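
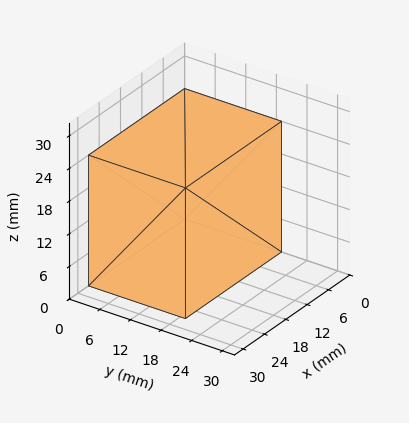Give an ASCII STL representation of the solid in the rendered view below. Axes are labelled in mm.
Reading the render: the shape is a rectangular box, roughly 27 × 19 mm footprint and 24 mm tall (dimensions read to the nearest mm from the axis ticks). For the STL, each face is triangulated and given an outward normal.

solid part
  facet normal 0.0000 0.0000 -1.0000
    outer loop
      vertex 27.00 19.00 0.00
      vertex 27.00 0.00 0.00
      vertex 0.00 0.00 0.00
    endloop
  endfacet
  facet normal 0.0000 0.0000 -1.0000
    outer loop
      vertex 0.00 19.00 0.00
      vertex 27.00 19.00 0.00
      vertex 0.00 0.00 0.00
    endloop
  endfacet
  facet normal 0.0000 0.0000 1.0000
    outer loop
      vertex 0.00 0.00 24.00
      vertex 27.00 0.00 24.00
      vertex 27.00 19.00 24.00
    endloop
  endfacet
  facet normal 0.0000 0.0000 1.0000
    outer loop
      vertex 0.00 0.00 24.00
      vertex 27.00 19.00 24.00
      vertex 0.00 19.00 24.00
    endloop
  endfacet
  facet normal 0.0000 -1.0000 0.0000
    outer loop
      vertex 0.00 0.00 0.00
      vertex 27.00 0.00 0.00
      vertex 27.00 0.00 24.00
    endloop
  endfacet
  facet normal 0.0000 -1.0000 0.0000
    outer loop
      vertex 0.00 0.00 0.00
      vertex 27.00 0.00 24.00
      vertex 0.00 0.00 24.00
    endloop
  endfacet
  facet normal 0.0000 1.0000 0.0000
    outer loop
      vertex 27.00 19.00 24.00
      vertex 27.00 19.00 0.00
      vertex 0.00 19.00 0.00
    endloop
  endfacet
  facet normal 0.0000 1.0000 0.0000
    outer loop
      vertex 0.00 19.00 24.00
      vertex 27.00 19.00 24.00
      vertex 0.00 19.00 0.00
    endloop
  endfacet
  facet normal -1.0000 0.0000 0.0000
    outer loop
      vertex 0.00 19.00 24.00
      vertex 0.00 19.00 0.00
      vertex 0.00 0.00 0.00
    endloop
  endfacet
  facet normal -1.0000 0.0000 0.0000
    outer loop
      vertex 0.00 0.00 24.00
      vertex 0.00 19.00 24.00
      vertex 0.00 0.00 0.00
    endloop
  endfacet
  facet normal 1.0000 0.0000 0.0000
    outer loop
      vertex 27.00 0.00 0.00
      vertex 27.00 19.00 0.00
      vertex 27.00 19.00 24.00
    endloop
  endfacet
  facet normal 1.0000 0.0000 0.0000
    outer loop
      vertex 27.00 0.00 0.00
      vertex 27.00 19.00 24.00
      vertex 27.00 0.00 24.00
    endloop
  endfacet
endsolid part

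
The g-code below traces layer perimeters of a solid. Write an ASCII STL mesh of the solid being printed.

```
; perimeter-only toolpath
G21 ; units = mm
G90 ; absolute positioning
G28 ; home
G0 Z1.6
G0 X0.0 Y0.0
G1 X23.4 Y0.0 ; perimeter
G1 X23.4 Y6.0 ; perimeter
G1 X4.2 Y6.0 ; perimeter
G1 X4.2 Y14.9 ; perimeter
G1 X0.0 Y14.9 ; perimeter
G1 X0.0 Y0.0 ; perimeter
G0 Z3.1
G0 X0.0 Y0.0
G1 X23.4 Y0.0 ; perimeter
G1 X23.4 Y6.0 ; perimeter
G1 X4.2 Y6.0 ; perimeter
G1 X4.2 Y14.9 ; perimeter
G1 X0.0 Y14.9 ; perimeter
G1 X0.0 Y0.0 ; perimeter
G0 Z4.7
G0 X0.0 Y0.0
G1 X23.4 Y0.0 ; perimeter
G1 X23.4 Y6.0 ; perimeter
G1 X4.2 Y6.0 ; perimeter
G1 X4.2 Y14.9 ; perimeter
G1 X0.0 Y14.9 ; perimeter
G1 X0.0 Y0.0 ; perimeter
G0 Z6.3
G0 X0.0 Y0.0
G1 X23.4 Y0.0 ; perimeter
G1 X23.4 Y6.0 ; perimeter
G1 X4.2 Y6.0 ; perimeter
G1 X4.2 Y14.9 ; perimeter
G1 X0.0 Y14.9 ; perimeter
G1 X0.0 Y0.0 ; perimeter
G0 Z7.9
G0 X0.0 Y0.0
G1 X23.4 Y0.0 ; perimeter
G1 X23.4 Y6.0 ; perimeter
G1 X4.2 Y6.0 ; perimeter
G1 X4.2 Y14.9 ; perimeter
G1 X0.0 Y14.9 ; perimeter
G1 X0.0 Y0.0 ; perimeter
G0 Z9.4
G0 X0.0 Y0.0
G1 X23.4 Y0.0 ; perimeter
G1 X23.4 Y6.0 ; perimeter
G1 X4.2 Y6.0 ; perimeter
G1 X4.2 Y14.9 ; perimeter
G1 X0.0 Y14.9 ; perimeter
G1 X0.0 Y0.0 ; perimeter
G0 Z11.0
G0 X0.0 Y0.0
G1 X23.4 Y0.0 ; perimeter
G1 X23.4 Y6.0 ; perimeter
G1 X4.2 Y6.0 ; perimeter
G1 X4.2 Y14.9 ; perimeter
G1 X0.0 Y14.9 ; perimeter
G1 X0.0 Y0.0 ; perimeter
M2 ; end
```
solid part
  facet normal 0.0000 0.0000 -1.0000
    outer loop
      vertex 23.4 6.0 0.0
      vertex 23.4 0.0 0.0
      vertex 0.0 0.0 0.0
    endloop
  endfacet
  facet normal 0.0000 0.0000 -1.0000
    outer loop
      vertex 4.2 6.0 0.0
      vertex 23.4 6.0 0.0
      vertex 0.0 0.0 0.0
    endloop
  endfacet
  facet normal 0.0000 0.0000 -1.0000
    outer loop
      vertex 4.2 14.9 0.0
      vertex 4.2 6.0 0.0
      vertex 0.0 0.0 0.0
    endloop
  endfacet
  facet normal 0.0000 0.0000 -1.0000
    outer loop
      vertex 0.0 14.9 0.0
      vertex 4.2 14.9 0.0
      vertex 0.0 0.0 0.0
    endloop
  endfacet
  facet normal 0.0000 0.0000 1.0000
    outer loop
      vertex 0.0 0.0 11.0
      vertex 23.4 0.0 11.0
      vertex 23.4 6.0 11.0
    endloop
  endfacet
  facet normal 0.0000 0.0000 1.0000
    outer loop
      vertex 0.0 0.0 11.0
      vertex 23.4 6.0 11.0
      vertex 4.2 6.0 11.0
    endloop
  endfacet
  facet normal 0.0000 0.0000 1.0000
    outer loop
      vertex 0.0 0.0 11.0
      vertex 4.2 6.0 11.0
      vertex 4.2 14.9 11.0
    endloop
  endfacet
  facet normal 0.0000 0.0000 1.0000
    outer loop
      vertex 0.0 0.0 11.0
      vertex 4.2 14.9 11.0
      vertex 0.0 14.9 11.0
    endloop
  endfacet
  facet normal 0.0000 -1.0000 0.0000
    outer loop
      vertex 0.0 0.0 0.0
      vertex 23.4 0.0 0.0
      vertex 23.4 0.0 11.0
    endloop
  endfacet
  facet normal 0.0000 -1.0000 0.0000
    outer loop
      vertex 0.0 0.0 0.0
      vertex 23.4 0.0 11.0
      vertex 0.0 0.0 11.0
    endloop
  endfacet
  facet normal 1.0000 0.0000 0.0000
    outer loop
      vertex 23.4 0.0 0.0
      vertex 23.4 6.0 0.0
      vertex 23.4 6.0 11.0
    endloop
  endfacet
  facet normal 1.0000 0.0000 0.0000
    outer loop
      vertex 23.4 0.0 0.0
      vertex 23.4 6.0 11.0
      vertex 23.4 0.0 11.0
    endloop
  endfacet
  facet normal 0.0000 1.0000 0.0000
    outer loop
      vertex 23.4 6.0 0.0
      vertex 4.2 6.0 0.0
      vertex 4.2 6.0 11.0
    endloop
  endfacet
  facet normal 0.0000 1.0000 0.0000
    outer loop
      vertex 23.4 6.0 0.0
      vertex 4.2 6.0 11.0
      vertex 23.4 6.0 11.0
    endloop
  endfacet
  facet normal 1.0000 0.0000 0.0000
    outer loop
      vertex 4.2 6.0 0.0
      vertex 4.2 14.9 0.0
      vertex 4.2 14.9 11.0
    endloop
  endfacet
  facet normal 1.0000 0.0000 0.0000
    outer loop
      vertex 4.2 6.0 0.0
      vertex 4.2 14.9 11.0
      vertex 4.2 6.0 11.0
    endloop
  endfacet
  facet normal 0.0000 1.0000 0.0000
    outer loop
      vertex 4.2 14.9 0.0
      vertex 0.0 14.9 0.0
      vertex 0.0 14.9 11.0
    endloop
  endfacet
  facet normal 0.0000 1.0000 0.0000
    outer loop
      vertex 4.2 14.9 0.0
      vertex 0.0 14.9 11.0
      vertex 4.2 14.9 11.0
    endloop
  endfacet
  facet normal -1.0000 0.0000 0.0000
    outer loop
      vertex 0.0 14.9 0.0
      vertex 0.0 0.0 0.0
      vertex 0.0 0.0 11.0
    endloop
  endfacet
  facet normal -1.0000 0.0000 0.0000
    outer loop
      vertex 0.0 14.9 0.0
      vertex 0.0 0.0 11.0
      vertex 0.0 14.9 11.0
    endloop
  endfacet
endsolid part

The G0 Z moves step by Δz≈1.6 mm. Every layer's G1 loop is the same polygon, so the solid is a straight extrusion of it from z=0 to z≈11. Closing with flat bottom and top caps and triangulating gives 20 facets — an L-shaped prism: outer 23.4 × 14.9 mm, arm thicknesses ≈ 6 mm (horizontal) and 4.2 mm (vertical), extruded 11 mm in z.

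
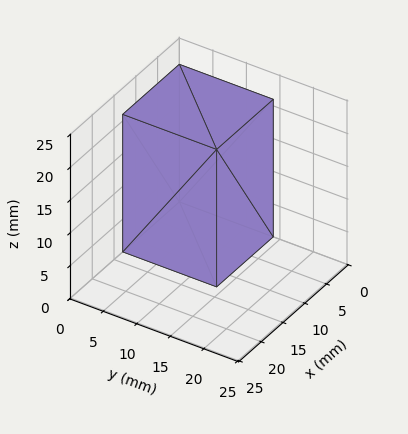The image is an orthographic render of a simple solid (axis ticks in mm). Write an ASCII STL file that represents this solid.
Reading the render: the shape is a rectangular box, roughly 13 × 14 mm footprint and 21 mm tall (dimensions read to the nearest mm from the axis ticks). For the STL, each face is triangulated and given an outward normal.

solid part
  facet normal 0.0000 0.0000 -1.0000
    outer loop
      vertex 13.0 14.0 0.0
      vertex 13.0 0.0 0.0
      vertex 0.0 0.0 0.0
    endloop
  endfacet
  facet normal 0.0000 0.0000 -1.0000
    outer loop
      vertex 0.0 14.0 0.0
      vertex 13.0 14.0 0.0
      vertex 0.0 0.0 0.0
    endloop
  endfacet
  facet normal 0.0000 0.0000 1.0000
    outer loop
      vertex 0.0 0.0 21.0
      vertex 13.0 0.0 21.0
      vertex 13.0 14.0 21.0
    endloop
  endfacet
  facet normal 0.0000 0.0000 1.0000
    outer loop
      vertex 0.0 0.0 21.0
      vertex 13.0 14.0 21.0
      vertex 0.0 14.0 21.0
    endloop
  endfacet
  facet normal 0.0000 -1.0000 0.0000
    outer loop
      vertex 0.0 0.0 0.0
      vertex 13.0 0.0 0.0
      vertex 13.0 0.0 21.0
    endloop
  endfacet
  facet normal 0.0000 -1.0000 0.0000
    outer loop
      vertex 0.0 0.0 0.0
      vertex 13.0 0.0 21.0
      vertex 0.0 0.0 21.0
    endloop
  endfacet
  facet normal 0.0000 1.0000 0.0000
    outer loop
      vertex 13.0 14.0 21.0
      vertex 13.0 14.0 0.0
      vertex 0.0 14.0 0.0
    endloop
  endfacet
  facet normal 0.0000 1.0000 0.0000
    outer loop
      vertex 0.0 14.0 21.0
      vertex 13.0 14.0 21.0
      vertex 0.0 14.0 0.0
    endloop
  endfacet
  facet normal -1.0000 0.0000 0.0000
    outer loop
      vertex 0.0 14.0 21.0
      vertex 0.0 14.0 0.0
      vertex 0.0 0.0 0.0
    endloop
  endfacet
  facet normal -1.0000 0.0000 0.0000
    outer loop
      vertex 0.0 0.0 21.0
      vertex 0.0 14.0 21.0
      vertex 0.0 0.0 0.0
    endloop
  endfacet
  facet normal 1.0000 0.0000 0.0000
    outer loop
      vertex 13.0 0.0 0.0
      vertex 13.0 14.0 0.0
      vertex 13.0 14.0 21.0
    endloop
  endfacet
  facet normal 1.0000 0.0000 0.0000
    outer loop
      vertex 13.0 0.0 0.0
      vertex 13.0 14.0 21.0
      vertex 13.0 0.0 21.0
    endloop
  endfacet
endsolid part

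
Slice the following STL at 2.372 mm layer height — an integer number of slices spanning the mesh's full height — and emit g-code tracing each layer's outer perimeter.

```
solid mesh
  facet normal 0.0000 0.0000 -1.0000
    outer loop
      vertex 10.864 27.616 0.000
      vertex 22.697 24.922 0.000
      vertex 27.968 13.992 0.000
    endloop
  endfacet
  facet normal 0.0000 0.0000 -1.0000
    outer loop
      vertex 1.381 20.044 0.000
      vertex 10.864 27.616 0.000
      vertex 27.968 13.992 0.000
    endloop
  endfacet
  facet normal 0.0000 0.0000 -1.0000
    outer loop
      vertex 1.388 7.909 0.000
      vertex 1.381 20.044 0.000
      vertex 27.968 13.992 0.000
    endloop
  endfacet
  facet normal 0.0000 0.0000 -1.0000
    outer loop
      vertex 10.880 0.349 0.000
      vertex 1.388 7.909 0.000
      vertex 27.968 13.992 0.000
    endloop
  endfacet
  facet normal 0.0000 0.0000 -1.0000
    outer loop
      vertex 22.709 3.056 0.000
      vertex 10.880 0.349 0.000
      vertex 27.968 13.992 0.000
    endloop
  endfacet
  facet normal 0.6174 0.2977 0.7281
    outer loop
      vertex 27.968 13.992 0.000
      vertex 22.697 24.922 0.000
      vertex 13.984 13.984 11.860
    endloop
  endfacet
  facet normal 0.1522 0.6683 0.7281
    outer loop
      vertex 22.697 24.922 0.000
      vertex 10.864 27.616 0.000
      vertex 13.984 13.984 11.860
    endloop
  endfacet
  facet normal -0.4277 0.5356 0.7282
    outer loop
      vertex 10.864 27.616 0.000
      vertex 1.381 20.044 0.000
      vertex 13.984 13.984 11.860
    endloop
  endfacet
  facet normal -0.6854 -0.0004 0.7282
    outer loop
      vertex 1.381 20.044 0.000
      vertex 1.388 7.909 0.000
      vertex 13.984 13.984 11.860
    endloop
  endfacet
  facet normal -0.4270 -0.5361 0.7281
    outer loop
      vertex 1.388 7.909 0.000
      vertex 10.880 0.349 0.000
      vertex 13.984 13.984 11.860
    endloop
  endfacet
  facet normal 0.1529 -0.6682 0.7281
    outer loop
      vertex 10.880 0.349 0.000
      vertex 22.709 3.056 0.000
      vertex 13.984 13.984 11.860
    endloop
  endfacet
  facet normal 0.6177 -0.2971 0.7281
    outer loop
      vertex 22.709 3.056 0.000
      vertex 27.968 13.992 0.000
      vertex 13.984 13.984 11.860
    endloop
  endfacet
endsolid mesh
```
; perimeter-only toolpath
G21 ; units = mm
G90 ; absolute positioning
G28 ; home
; layer 1
G0 Z2.372
G0 X25.171 Y13.990
G1 X20.954 Y22.734
G1 X11.488 Y24.890
G1 X3.902 Y18.832
G1 X3.907 Y9.124
G1 X11.501 Y3.076
G1 X20.964 Y5.242
G1 X25.171 Y13.990
; layer 2
G0 Z4.744
G0 X22.374 Y13.989
G1 X19.212 Y20.547
G1 X12.112 Y22.163
G1 X6.422 Y17.620
G1 X6.426 Y10.339
G1 X12.122 Y5.803
G1 X19.219 Y7.427
G1 X22.374 Y13.989
; layer 3
G0 Z7.116
G0 X19.578 Y13.987
G1 X17.469 Y18.359
G1 X12.736 Y19.437
G1 X8.943 Y16.408
G1 X8.946 Y11.554
G1 X12.742 Y8.530
G1 X17.474 Y9.613
G1 X19.578 Y13.987
; layer 4
G0 Z9.488
G0 X16.781 Y13.986
G1 X15.727 Y16.172
G1 X13.360 Y16.710
G1 X11.463 Y15.196
G1 X11.465 Y12.769
G1 X13.363 Y11.257
G1 X15.729 Y11.798
G1 X16.781 Y13.986
M2 ; end

The solid is a regular 7-sided pyramid, base circumscribed radius ≈ 14 mm, apex at z ≈ 11.9 mm. Slicing at Δz = 2.372 mm — 5 equal slices spanning the solid's height, so layer i sits at z = i·h/5 — gives 4 non-empty perimeters. Each is a 7-segment closed polygon; G0 lifts to the layer z and rapids to the start vertex, then G1 traces the edges. The cross-section shrinks linearly with z (the slice at the apex is degenerate and omitted).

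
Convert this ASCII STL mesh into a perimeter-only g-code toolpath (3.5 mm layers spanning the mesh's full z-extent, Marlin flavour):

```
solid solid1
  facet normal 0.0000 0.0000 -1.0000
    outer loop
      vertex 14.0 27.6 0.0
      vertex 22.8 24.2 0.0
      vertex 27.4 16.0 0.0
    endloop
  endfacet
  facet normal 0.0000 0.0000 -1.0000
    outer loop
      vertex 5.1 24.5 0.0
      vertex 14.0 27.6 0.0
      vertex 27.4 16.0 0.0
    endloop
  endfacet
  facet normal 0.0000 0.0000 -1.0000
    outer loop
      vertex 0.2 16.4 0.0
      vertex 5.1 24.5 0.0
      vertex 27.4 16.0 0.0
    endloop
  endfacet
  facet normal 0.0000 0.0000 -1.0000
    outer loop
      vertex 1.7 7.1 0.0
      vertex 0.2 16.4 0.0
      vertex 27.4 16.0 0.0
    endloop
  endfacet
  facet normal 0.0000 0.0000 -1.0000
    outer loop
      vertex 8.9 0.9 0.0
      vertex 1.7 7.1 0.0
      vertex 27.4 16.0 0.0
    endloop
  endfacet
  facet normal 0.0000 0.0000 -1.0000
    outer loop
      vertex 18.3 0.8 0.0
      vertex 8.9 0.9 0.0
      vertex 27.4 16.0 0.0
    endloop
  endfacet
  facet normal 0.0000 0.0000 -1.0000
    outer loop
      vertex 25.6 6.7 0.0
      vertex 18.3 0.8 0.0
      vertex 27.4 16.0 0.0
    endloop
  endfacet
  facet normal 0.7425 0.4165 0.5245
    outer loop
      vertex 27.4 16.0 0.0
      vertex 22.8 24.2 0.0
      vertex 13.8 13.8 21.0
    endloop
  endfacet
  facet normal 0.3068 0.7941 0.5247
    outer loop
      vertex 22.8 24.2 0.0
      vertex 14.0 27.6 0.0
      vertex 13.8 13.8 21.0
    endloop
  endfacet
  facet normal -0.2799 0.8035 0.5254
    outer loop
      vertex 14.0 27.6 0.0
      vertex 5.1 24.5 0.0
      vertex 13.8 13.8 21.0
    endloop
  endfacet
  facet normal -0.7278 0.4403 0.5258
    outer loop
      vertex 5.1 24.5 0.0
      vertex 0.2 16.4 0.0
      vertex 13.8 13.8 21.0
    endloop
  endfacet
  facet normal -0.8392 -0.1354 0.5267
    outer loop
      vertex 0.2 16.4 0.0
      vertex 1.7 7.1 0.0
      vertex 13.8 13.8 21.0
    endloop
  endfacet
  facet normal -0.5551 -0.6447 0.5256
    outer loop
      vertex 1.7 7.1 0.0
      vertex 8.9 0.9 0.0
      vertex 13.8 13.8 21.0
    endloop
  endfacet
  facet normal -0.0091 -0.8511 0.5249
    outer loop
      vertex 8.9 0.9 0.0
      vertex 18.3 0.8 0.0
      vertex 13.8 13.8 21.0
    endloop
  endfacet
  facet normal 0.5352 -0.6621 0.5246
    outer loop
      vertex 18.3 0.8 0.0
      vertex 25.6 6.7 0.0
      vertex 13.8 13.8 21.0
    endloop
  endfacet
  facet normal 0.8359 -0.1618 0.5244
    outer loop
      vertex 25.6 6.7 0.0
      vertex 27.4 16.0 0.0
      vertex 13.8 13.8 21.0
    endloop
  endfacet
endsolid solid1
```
; perimeter-only toolpath
G21 ; units = mm
G90 ; absolute positioning
G28 ; home
; layer 1
G0 Z3.5
G0 X25.1 Y15.6
G1 X21.3 Y22.5
G1 X14.0 Y25.3
G1 X6.5 Y22.7
G1 X2.5 Y16.0
G1 X3.7 Y8.2
G1 X9.7 Y3.0
G1 X17.6 Y3.0
G1 X23.6 Y7.9
G1 X25.1 Y15.6
; layer 2
G0 Z7.0
G0 X22.9 Y15.3
G1 X19.8 Y20.7
G1 X13.9 Y23.0
G1 X8.0 Y20.9
G1 X4.7 Y15.5
G1 X5.7 Y9.3
G1 X10.5 Y5.2
G1 X16.8 Y5.1
G1 X21.7 Y9.1
G1 X22.9 Y15.3
; layer 3
G0 Z10.5
G0 X20.6 Y14.9
G1 X18.3 Y19.0
G1 X13.9 Y20.7
G1 X9.4 Y19.1
G1 X7.0 Y15.1
G1 X7.8 Y10.4
G1 X11.4 Y7.4
G1 X16.1 Y7.3
G1 X19.7 Y10.2
G1 X20.6 Y14.9
; layer 4
G0 Z14.0
G0 X18.3 Y14.5
G1 X16.8 Y17.3
G1 X13.9 Y18.4
G1 X10.9 Y17.4
G1 X9.3 Y14.7
G1 X9.8 Y11.6
G1 X12.2 Y9.5
G1 X15.3 Y9.5
G1 X17.7 Y11.4
G1 X18.3 Y14.5
; layer 5
G0 Z17.5
G0 X16.1 Y14.2
G1 X15.3 Y15.5
G1 X13.8 Y16.1
G1 X12.4 Y15.6
G1 X11.5 Y14.2
G1 X11.8 Y12.7
G1 X13.0 Y11.7
G1 X14.6 Y11.6
G1 X15.8 Y12.6
G1 X16.1 Y14.2
M2 ; end

The solid is a regular 9-sided pyramid, base circumscribed radius ≈ 13.8 mm, apex at z ≈ 21 mm. Slicing at Δz = 3.5 mm — 6 equal slices spanning the solid's height, so layer i sits at z = i·h/6 — gives 5 non-empty perimeters. Each is a 9-segment closed polygon; G0 lifts to the layer z and rapids to the start vertex, then G1 traces the edges. The cross-section shrinks linearly with z (the slice at the apex is degenerate and omitted).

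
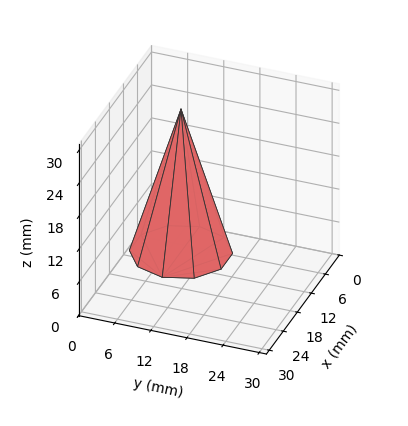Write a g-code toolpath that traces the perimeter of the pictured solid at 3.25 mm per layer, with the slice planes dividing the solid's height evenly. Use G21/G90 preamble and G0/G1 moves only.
Reading the render: the shape is a regular 10-sided pyramid, base circumscribed radius ≈ 8 mm, apex at z ≈ 26 mm (dimensions read to the nearest mm from the axis ticks). For the g-code, the solid's height is divided into equal slices at the stated Δz and each level perimeter traced with G1 moves after a G0 lift.

; perimeter-only toolpath
G21 ; units = mm
G90 ; absolute positioning
G28 ; home
; layer 1
G0 Z3.25
G0 X15.00 Y8.00
G1 X13.66 Y12.11
G1 X10.16 Y14.66
G1 X5.84 Y14.66
G1 X2.34 Y12.11
G1 X1.00 Y8.00
G1 X2.34 Y3.89
G1 X5.84 Y1.34
G1 X10.16 Y1.34
G1 X13.66 Y3.89
G1 X15.00 Y8.00
; layer 2
G0 Z6.50
G0 X14.00 Y8.00
G1 X12.85 Y11.52
G1 X9.85 Y13.71
G1 X6.15 Y13.71
G1 X3.15 Y11.52
G1 X2.00 Y8.00
G1 X3.15 Y4.47
G1 X6.15 Y2.29
G1 X9.85 Y2.29
G1 X12.85 Y4.47
G1 X14.00 Y8.00
; layer 3
G0 Z9.75
G0 X13.00 Y8.00
G1 X12.04 Y10.94
G1 X9.54 Y12.76
G1 X6.46 Y12.76
G1 X3.96 Y10.94
G1 X3.00 Y8.00
G1 X3.96 Y5.06
G1 X6.46 Y3.24
G1 X9.54 Y3.24
G1 X12.04 Y5.06
G1 X13.00 Y8.00
; layer 4
G0 Z13.00
G0 X12.00 Y8.00
G1 X11.23 Y10.35
G1 X9.23 Y11.80
G1 X6.77 Y11.80
G1 X4.76 Y10.35
G1 X4.00 Y8.00
G1 X4.76 Y5.65
G1 X6.77 Y4.20
G1 X9.23 Y4.20
G1 X11.23 Y5.65
G1 X12.00 Y8.00
; layer 5
G0 Z16.25
G0 X11.00 Y8.00
G1 X10.43 Y9.76
G1 X8.93 Y10.85
G1 X7.07 Y10.85
G1 X5.57 Y9.76
G1 X5.00 Y8.00
G1 X5.57 Y6.24
G1 X7.07 Y5.15
G1 X8.93 Y5.15
G1 X10.43 Y6.24
G1 X11.00 Y8.00
; layer 6
G0 Z19.50
G0 X10.00 Y8.00
G1 X9.62 Y9.18
G1 X8.62 Y9.90
G1 X7.38 Y9.90
G1 X6.38 Y9.18
G1 X6.00 Y8.00
G1 X6.38 Y6.83
G1 X7.38 Y6.10
G1 X8.62 Y6.10
G1 X9.62 Y6.83
G1 X10.00 Y8.00
; layer 7
G0 Z22.75
G0 X9.00 Y8.00
G1 X8.81 Y8.59
G1 X8.31 Y8.95
G1 X7.69 Y8.95
G1 X7.19 Y8.59
G1 X7.00 Y8.00
G1 X7.19 Y7.41
G1 X7.69 Y7.05
G1 X8.31 Y7.05
G1 X8.81 Y7.41
G1 X9.00 Y8.00
M2 ; end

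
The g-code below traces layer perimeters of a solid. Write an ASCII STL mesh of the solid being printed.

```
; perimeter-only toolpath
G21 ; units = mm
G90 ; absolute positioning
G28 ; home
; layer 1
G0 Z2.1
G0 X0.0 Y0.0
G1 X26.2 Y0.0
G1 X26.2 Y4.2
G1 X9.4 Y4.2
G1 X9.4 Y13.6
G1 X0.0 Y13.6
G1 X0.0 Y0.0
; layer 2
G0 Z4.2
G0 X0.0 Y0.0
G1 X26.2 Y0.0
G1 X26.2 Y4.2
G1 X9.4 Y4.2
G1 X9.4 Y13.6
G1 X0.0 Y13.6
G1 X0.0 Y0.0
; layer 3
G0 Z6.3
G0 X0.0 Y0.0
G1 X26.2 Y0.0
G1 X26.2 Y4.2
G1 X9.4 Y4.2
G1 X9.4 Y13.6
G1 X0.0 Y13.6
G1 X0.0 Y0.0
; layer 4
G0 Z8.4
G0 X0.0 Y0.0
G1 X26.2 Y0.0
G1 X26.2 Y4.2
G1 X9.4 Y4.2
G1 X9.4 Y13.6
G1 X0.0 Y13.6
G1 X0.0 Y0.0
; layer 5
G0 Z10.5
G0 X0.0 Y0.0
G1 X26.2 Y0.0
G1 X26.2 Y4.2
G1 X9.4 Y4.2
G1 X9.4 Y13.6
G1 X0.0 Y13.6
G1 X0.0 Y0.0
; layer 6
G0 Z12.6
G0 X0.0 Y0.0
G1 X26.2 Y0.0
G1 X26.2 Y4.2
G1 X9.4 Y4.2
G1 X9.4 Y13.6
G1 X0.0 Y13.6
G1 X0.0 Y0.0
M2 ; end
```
solid part
  facet normal 0.0000 0.0000 -1.0000
    outer loop
      vertex 26.2 4.2 0.0
      vertex 26.2 0.0 0.0
      vertex 0.0 0.0 0.0
    endloop
  endfacet
  facet normal 0.0000 0.0000 -1.0000
    outer loop
      vertex 9.4 4.2 0.0
      vertex 26.2 4.2 0.0
      vertex 0.0 0.0 0.0
    endloop
  endfacet
  facet normal 0.0000 0.0000 -1.0000
    outer loop
      vertex 9.4 13.6 0.0
      vertex 9.4 4.2 0.0
      vertex 0.0 0.0 0.0
    endloop
  endfacet
  facet normal 0.0000 0.0000 -1.0000
    outer loop
      vertex 0.0 13.6 0.0
      vertex 9.4 13.6 0.0
      vertex 0.0 0.0 0.0
    endloop
  endfacet
  facet normal 0.0000 0.0000 1.0000
    outer loop
      vertex 0.0 0.0 12.6
      vertex 26.2 0.0 12.6
      vertex 26.2 4.2 12.6
    endloop
  endfacet
  facet normal 0.0000 0.0000 1.0000
    outer loop
      vertex 0.0 0.0 12.6
      vertex 26.2 4.2 12.6
      vertex 9.4 4.2 12.6
    endloop
  endfacet
  facet normal 0.0000 0.0000 1.0000
    outer loop
      vertex 0.0 0.0 12.6
      vertex 9.4 4.2 12.6
      vertex 9.4 13.6 12.6
    endloop
  endfacet
  facet normal 0.0000 0.0000 1.0000
    outer loop
      vertex 0.0 0.0 12.6
      vertex 9.4 13.6 12.6
      vertex 0.0 13.6 12.6
    endloop
  endfacet
  facet normal 0.0000 -1.0000 0.0000
    outer loop
      vertex 0.0 0.0 0.0
      vertex 26.2 0.0 0.0
      vertex 26.2 0.0 12.6
    endloop
  endfacet
  facet normal 0.0000 -1.0000 0.0000
    outer loop
      vertex 0.0 0.0 0.0
      vertex 26.2 0.0 12.6
      vertex 0.0 0.0 12.6
    endloop
  endfacet
  facet normal 1.0000 0.0000 0.0000
    outer loop
      vertex 26.2 0.0 0.0
      vertex 26.2 4.2 0.0
      vertex 26.2 4.2 12.6
    endloop
  endfacet
  facet normal 1.0000 0.0000 0.0000
    outer loop
      vertex 26.2 0.0 0.0
      vertex 26.2 4.2 12.6
      vertex 26.2 0.0 12.6
    endloop
  endfacet
  facet normal 0.0000 1.0000 0.0000
    outer loop
      vertex 26.2 4.2 0.0
      vertex 9.4 4.2 0.0
      vertex 9.4 4.2 12.6
    endloop
  endfacet
  facet normal 0.0000 1.0000 0.0000
    outer loop
      vertex 26.2 4.2 0.0
      vertex 9.4 4.2 12.6
      vertex 26.2 4.2 12.6
    endloop
  endfacet
  facet normal 1.0000 0.0000 0.0000
    outer loop
      vertex 9.4 4.2 0.0
      vertex 9.4 13.6 0.0
      vertex 9.4 13.6 12.6
    endloop
  endfacet
  facet normal 1.0000 0.0000 0.0000
    outer loop
      vertex 9.4 4.2 0.0
      vertex 9.4 13.6 12.6
      vertex 9.4 4.2 12.6
    endloop
  endfacet
  facet normal 0.0000 1.0000 0.0000
    outer loop
      vertex 9.4 13.6 0.0
      vertex 0.0 13.6 0.0
      vertex 0.0 13.6 12.6
    endloop
  endfacet
  facet normal 0.0000 1.0000 0.0000
    outer loop
      vertex 9.4 13.6 0.0
      vertex 0.0 13.6 12.6
      vertex 9.4 13.6 12.6
    endloop
  endfacet
  facet normal -1.0000 0.0000 0.0000
    outer loop
      vertex 0.0 13.6 0.0
      vertex 0.0 0.0 0.0
      vertex 0.0 0.0 12.6
    endloop
  endfacet
  facet normal -1.0000 0.0000 0.0000
    outer loop
      vertex 0.0 13.6 0.0
      vertex 0.0 0.0 12.6
      vertex 0.0 13.6 12.6
    endloop
  endfacet
endsolid part

The G0 Z moves step by Δz≈2.1 mm. Every layer's G1 loop is the same polygon, so the solid is a straight extrusion of it from z=0 to z≈12.6. Closing with flat bottom and top caps and triangulating gives 20 facets — an L-shaped prism: outer 26.2 × 13.6 mm, arm thicknesses ≈ 4.2 mm (horizontal) and 9.4 mm (vertical), extruded 12.6 mm in z.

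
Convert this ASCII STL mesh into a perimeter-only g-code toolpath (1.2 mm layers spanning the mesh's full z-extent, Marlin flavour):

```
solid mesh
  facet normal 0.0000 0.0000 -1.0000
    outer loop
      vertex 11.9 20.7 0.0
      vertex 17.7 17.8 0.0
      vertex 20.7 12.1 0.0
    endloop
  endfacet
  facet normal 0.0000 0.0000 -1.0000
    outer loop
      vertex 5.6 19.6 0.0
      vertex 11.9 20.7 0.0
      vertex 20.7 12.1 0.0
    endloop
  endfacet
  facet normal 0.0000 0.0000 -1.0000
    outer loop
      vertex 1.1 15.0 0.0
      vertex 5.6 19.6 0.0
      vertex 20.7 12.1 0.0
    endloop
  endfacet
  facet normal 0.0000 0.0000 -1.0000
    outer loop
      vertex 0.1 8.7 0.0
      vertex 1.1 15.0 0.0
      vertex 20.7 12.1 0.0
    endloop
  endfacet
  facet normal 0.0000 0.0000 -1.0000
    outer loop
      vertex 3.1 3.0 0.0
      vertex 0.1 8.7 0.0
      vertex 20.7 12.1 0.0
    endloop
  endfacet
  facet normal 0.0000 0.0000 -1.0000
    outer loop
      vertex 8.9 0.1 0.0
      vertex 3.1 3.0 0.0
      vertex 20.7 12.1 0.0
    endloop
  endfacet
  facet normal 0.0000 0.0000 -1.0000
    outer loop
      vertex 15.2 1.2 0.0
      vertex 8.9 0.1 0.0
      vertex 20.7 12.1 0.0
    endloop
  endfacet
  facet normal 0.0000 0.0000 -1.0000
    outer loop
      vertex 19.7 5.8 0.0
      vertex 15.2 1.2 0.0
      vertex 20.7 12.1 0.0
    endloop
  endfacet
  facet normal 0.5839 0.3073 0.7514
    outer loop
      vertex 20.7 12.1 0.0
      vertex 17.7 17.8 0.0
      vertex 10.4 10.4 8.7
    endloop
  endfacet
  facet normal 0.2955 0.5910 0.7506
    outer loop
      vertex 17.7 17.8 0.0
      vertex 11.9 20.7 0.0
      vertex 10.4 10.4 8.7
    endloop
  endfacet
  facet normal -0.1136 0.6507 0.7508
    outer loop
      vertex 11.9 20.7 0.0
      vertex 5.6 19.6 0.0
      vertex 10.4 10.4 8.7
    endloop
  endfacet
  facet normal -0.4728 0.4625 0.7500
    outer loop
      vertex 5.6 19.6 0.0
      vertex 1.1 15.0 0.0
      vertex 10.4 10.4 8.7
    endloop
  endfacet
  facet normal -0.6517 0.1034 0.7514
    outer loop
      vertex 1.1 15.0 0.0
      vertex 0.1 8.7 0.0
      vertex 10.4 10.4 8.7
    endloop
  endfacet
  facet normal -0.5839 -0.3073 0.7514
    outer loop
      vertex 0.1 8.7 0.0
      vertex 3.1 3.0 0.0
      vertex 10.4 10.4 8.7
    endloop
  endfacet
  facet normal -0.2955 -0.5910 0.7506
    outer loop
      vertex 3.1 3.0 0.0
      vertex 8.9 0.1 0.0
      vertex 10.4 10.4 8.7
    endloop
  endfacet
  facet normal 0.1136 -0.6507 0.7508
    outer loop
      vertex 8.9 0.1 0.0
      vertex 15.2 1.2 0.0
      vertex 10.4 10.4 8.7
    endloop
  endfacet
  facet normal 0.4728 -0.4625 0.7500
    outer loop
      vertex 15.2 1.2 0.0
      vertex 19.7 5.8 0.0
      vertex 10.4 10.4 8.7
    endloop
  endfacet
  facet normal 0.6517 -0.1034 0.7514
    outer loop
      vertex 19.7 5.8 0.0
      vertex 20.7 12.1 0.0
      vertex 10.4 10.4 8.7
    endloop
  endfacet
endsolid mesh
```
; perimeter-only toolpath
G21 ; units = mm
G90 ; absolute positioning
G28 ; home
; layer 1
G0 Z1.2
G0 X19.2 Y11.9
G1 X16.7 Y16.7
G1 X11.7 Y19.2
G1 X6.3 Y18.3
G1 X2.4 Y14.3
G1 X1.6 Y8.9
G1 X4.1 Y4.1
G1 X9.1 Y1.6
G1 X14.5 Y2.5
G1 X18.4 Y6.5
G1 X19.2 Y11.9
; layer 2
G0 Z2.5
G0 X17.8 Y11.6
G1 X15.6 Y15.7
G1 X11.5 Y17.8
G1 X7.0 Y17.0
G1 X3.8 Y13.7
G1 X3.0 Y9.2
G1 X5.2 Y5.1
G1 X9.3 Y3.0
G1 X13.8 Y3.8
G1 X17.0 Y7.1
G1 X17.8 Y11.6
; layer 3
G0 Z3.7
G0 X16.3 Y11.4
G1 X14.6 Y14.6
G1 X11.3 Y16.3
G1 X7.7 Y15.7
G1 X5.1 Y13.0
G1 X4.5 Y9.4
G1 X6.2 Y6.2
G1 X9.5 Y4.5
G1 X13.1 Y5.1
G1 X15.7 Y7.8
G1 X16.3 Y11.4
; layer 4
G0 Z5.0
G0 X14.8 Y11.1
G1 X13.5 Y13.6
G1 X11.0 Y14.8
G1 X8.3 Y14.3
G1 X6.4 Y12.4
G1 X6.0 Y9.7
G1 X7.3 Y7.2
G1 X9.8 Y6.0
G1 X12.5 Y6.5
G1 X14.4 Y8.4
G1 X14.8 Y11.1
; layer 5
G0 Z6.2
G0 X13.3 Y10.9
G1 X12.5 Y12.5
G1 X10.8 Y13.3
G1 X9.0 Y13.0
G1 X7.7 Y11.7
G1 X7.5 Y9.9
G1 X8.3 Y8.3
G1 X10.0 Y7.5
G1 X11.8 Y7.8
G1 X13.1 Y9.1
G1 X13.3 Y10.9
; layer 6
G0 Z7.5
G0 X11.9 Y10.6
G1 X11.4 Y11.5
G1 X10.6 Y11.9
G1 X9.7 Y11.7
G1 X9.1 Y11.1
G1 X8.9 Y10.2
G1 X9.4 Y9.3
G1 X10.2 Y8.9
G1 X11.1 Y9.1
G1 X11.7 Y9.7
G1 X11.9 Y10.6
M2 ; end

The solid is a regular 10-sided pyramid, base circumscribed radius ≈ 10.4 mm, apex at z ≈ 8.7 mm. Slicing at Δz = 1.2 mm — 7 equal slices spanning the solid's height, so layer i sits at z = i·h/7 — gives 6 non-empty perimeters. Each is a 10-segment closed polygon; G0 lifts to the layer z and rapids to the start vertex, then G1 traces the edges. The cross-section shrinks linearly with z (the slice at the apex is degenerate and omitted).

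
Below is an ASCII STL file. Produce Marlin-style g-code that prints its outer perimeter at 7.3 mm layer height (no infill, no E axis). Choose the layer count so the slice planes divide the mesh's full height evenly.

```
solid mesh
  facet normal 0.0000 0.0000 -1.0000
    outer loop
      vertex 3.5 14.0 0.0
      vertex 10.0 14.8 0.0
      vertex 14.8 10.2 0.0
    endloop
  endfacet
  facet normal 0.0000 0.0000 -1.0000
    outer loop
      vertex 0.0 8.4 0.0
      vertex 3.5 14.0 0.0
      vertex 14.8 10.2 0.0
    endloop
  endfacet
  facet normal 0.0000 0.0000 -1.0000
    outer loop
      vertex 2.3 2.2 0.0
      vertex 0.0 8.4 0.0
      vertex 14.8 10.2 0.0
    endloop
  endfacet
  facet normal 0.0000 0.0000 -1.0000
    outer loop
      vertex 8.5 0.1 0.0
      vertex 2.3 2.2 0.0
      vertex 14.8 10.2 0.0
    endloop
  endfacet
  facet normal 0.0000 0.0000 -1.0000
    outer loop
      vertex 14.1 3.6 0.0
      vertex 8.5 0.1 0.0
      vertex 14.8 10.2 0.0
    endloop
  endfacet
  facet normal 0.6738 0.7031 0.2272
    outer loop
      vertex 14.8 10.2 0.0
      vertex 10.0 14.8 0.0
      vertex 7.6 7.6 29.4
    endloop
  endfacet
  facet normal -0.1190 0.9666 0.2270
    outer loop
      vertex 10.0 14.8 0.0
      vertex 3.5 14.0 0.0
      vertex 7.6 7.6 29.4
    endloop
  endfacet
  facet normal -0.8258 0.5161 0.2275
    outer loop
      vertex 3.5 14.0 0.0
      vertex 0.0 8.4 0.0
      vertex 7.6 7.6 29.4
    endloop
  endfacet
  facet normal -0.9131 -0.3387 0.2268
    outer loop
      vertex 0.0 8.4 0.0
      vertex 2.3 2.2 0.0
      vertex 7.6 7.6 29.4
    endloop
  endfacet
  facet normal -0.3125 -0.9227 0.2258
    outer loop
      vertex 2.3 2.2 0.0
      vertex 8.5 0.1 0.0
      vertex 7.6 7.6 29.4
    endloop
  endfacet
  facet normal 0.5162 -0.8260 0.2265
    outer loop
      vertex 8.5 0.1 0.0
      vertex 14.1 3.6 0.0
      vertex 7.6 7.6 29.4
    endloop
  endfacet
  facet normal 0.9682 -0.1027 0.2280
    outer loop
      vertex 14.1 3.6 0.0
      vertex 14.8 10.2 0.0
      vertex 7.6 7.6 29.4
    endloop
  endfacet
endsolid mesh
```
; perimeter-only toolpath
G21 ; units = mm
G90 ; absolute positioning
G28 ; home
; layer 1
G0 Z7.3
G0 X13.0 Y9.5
G1 X9.4 Y13.0
G1 X4.5 Y12.4
G1 X1.9 Y8.2
G1 X3.6 Y3.5
G1 X8.3 Y2.0
G1 X12.5 Y4.6
G1 X13.0 Y9.5
; layer 2
G0 Z14.7
G0 X11.2 Y8.9
G1 X8.8 Y11.2
G1 X5.5 Y10.8
G1 X3.8 Y8.0
G1 X4.9 Y4.9
G1 X8.1 Y3.8
G1 X10.8 Y5.6
G1 X11.2 Y8.9
; layer 3
G0 Z22.0
G0 X9.4 Y8.2
G1 X8.2 Y9.4
G1 X6.6 Y9.2
G1 X5.7 Y7.8
G1 X6.3 Y6.2
G1 X7.8 Y5.7
G1 X9.2 Y6.6
G1 X9.4 Y8.2
M2 ; end

The solid is a regular 7-sided pyramid, base circumscribed radius ≈ 7.6 mm, apex at z ≈ 29.4 mm. Slicing at Δz = 7.3 mm — 4 equal slices spanning the solid's height, so layer i sits at z = i·h/4 — gives 3 non-empty perimeters. Each is a 7-segment closed polygon; G0 lifts to the layer z and rapids to the start vertex, then G1 traces the edges. The cross-section shrinks linearly with z (the slice at the apex is degenerate and omitted).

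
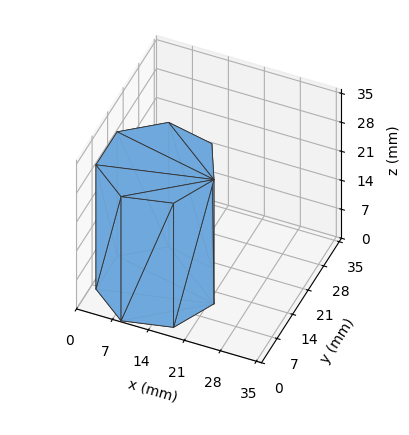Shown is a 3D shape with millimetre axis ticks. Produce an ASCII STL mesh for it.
Reading the render: the shape is a regular 7-sided prism (a cylinder approximated with 7 flat sides), circumscribed radius ≈ 11 mm, height ≈ 30 mm (dimensions read to the nearest mm from the axis ticks). For the STL, each face is triangulated and given an outward normal.

solid part
  facet normal 0.0000 0.0000 -1.0000
    outer loop
      vertex 8.552 21.724 0.000
      vertex 17.858 19.600 0.000
      vertex 22.000 11.000 0.000
    endloop
  endfacet
  facet normal 0.0000 0.0000 -1.0000
    outer loop
      vertex 1.089 15.773 0.000
      vertex 8.552 21.724 0.000
      vertex 22.000 11.000 0.000
    endloop
  endfacet
  facet normal 0.0000 0.0000 -1.0000
    outer loop
      vertex 1.089 6.227 0.000
      vertex 1.089 15.773 0.000
      vertex 22.000 11.000 0.000
    endloop
  endfacet
  facet normal 0.0000 0.0000 -1.0000
    outer loop
      vertex 8.552 0.276 0.000
      vertex 1.089 6.227 0.000
      vertex 22.000 11.000 0.000
    endloop
  endfacet
  facet normal 0.0000 0.0000 -1.0000
    outer loop
      vertex 17.858 2.400 0.000
      vertex 8.552 0.276 0.000
      vertex 22.000 11.000 0.000
    endloop
  endfacet
  facet normal 0.0000 0.0000 1.0000
    outer loop
      vertex 22.000 11.000 30.000
      vertex 17.858 19.600 30.000
      vertex 8.552 21.724 30.000
    endloop
  endfacet
  facet normal 0.0000 0.0000 1.0000
    outer loop
      vertex 22.000 11.000 30.000
      vertex 8.552 21.724 30.000
      vertex 1.089 15.773 30.000
    endloop
  endfacet
  facet normal 0.0000 0.0000 1.0000
    outer loop
      vertex 22.000 11.000 30.000
      vertex 1.089 15.773 30.000
      vertex 1.089 6.227 30.000
    endloop
  endfacet
  facet normal 0.0000 0.0000 1.0000
    outer loop
      vertex 22.000 11.000 30.000
      vertex 1.089 6.227 30.000
      vertex 8.552 0.276 30.000
    endloop
  endfacet
  facet normal 0.0000 0.0000 1.0000
    outer loop
      vertex 22.000 11.000 30.000
      vertex 8.552 0.276 30.000
      vertex 17.858 2.400 30.000
    endloop
  endfacet
  facet normal 0.9010 0.4339 0.0000
    outer loop
      vertex 22.000 11.000 0.000
      vertex 17.858 19.600 0.000
      vertex 17.858 19.600 30.000
    endloop
  endfacet
  facet normal 0.9010 0.4339 0.0000
    outer loop
      vertex 22.000 11.000 0.000
      vertex 17.858 19.600 30.000
      vertex 22.000 11.000 30.000
    endloop
  endfacet
  facet normal 0.2225 0.9749 0.0000
    outer loop
      vertex 17.858 19.600 0.000
      vertex 8.552 21.724 0.000
      vertex 8.552 21.724 30.000
    endloop
  endfacet
  facet normal 0.2225 0.9749 0.0000
    outer loop
      vertex 17.858 19.600 0.000
      vertex 8.552 21.724 30.000
      vertex 17.858 19.600 30.000
    endloop
  endfacet
  facet normal -0.6235 0.7819 0.0000
    outer loop
      vertex 8.552 21.724 0.000
      vertex 1.089 15.773 0.000
      vertex 1.089 15.773 30.000
    endloop
  endfacet
  facet normal -0.6235 0.7819 0.0000
    outer loop
      vertex 8.552 21.724 0.000
      vertex 1.089 15.773 30.000
      vertex 8.552 21.724 30.000
    endloop
  endfacet
  facet normal -1.0000 0.0000 0.0000
    outer loop
      vertex 1.089 15.773 0.000
      vertex 1.089 6.227 0.000
      vertex 1.089 6.227 30.000
    endloop
  endfacet
  facet normal -1.0000 0.0000 0.0000
    outer loop
      vertex 1.089 15.773 0.000
      vertex 1.089 6.227 30.000
      vertex 1.089 15.773 30.000
    endloop
  endfacet
  facet normal -0.6235 -0.7819 0.0000
    outer loop
      vertex 1.089 6.227 0.000
      vertex 8.552 0.276 0.000
      vertex 8.552 0.276 30.000
    endloop
  endfacet
  facet normal -0.6235 -0.7819 0.0000
    outer loop
      vertex 1.089 6.227 0.000
      vertex 8.552 0.276 30.000
      vertex 1.089 6.227 30.000
    endloop
  endfacet
  facet normal 0.2225 -0.9749 0.0000
    outer loop
      vertex 8.552 0.276 0.000
      vertex 17.858 2.400 0.000
      vertex 17.858 2.400 30.000
    endloop
  endfacet
  facet normal 0.2225 -0.9749 0.0000
    outer loop
      vertex 8.552 0.276 0.000
      vertex 17.858 2.400 30.000
      vertex 8.552 0.276 30.000
    endloop
  endfacet
  facet normal 0.9010 -0.4339 0.0000
    outer loop
      vertex 17.858 2.400 0.000
      vertex 22.000 11.000 0.000
      vertex 22.000 11.000 30.000
    endloop
  endfacet
  facet normal 0.9010 -0.4339 0.0000
    outer loop
      vertex 17.858 2.400 0.000
      vertex 22.000 11.000 30.000
      vertex 17.858 2.400 30.000
    endloop
  endfacet
endsolid part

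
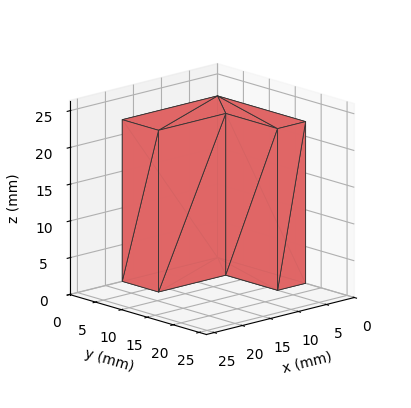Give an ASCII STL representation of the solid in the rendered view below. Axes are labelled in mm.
Reading the render: the shape is an L-shaped prism: outer 17 × 17 mm, arm thicknesses ≈ 7 mm (horizontal) and 5 mm (vertical), extruded 22 mm in z (dimensions read to the nearest mm from the axis ticks). For the STL, each face is triangulated and given an outward normal.

solid part
  facet normal 0.0000 0.0000 -1.0000
    outer loop
      vertex 17.00 7.00 0.00
      vertex 17.00 0.00 0.00
      vertex 0.00 0.00 0.00
    endloop
  endfacet
  facet normal 0.0000 0.0000 -1.0000
    outer loop
      vertex 5.00 7.00 0.00
      vertex 17.00 7.00 0.00
      vertex 0.00 0.00 0.00
    endloop
  endfacet
  facet normal 0.0000 0.0000 -1.0000
    outer loop
      vertex 5.00 17.00 0.00
      vertex 5.00 7.00 0.00
      vertex 0.00 0.00 0.00
    endloop
  endfacet
  facet normal 0.0000 0.0000 -1.0000
    outer loop
      vertex 0.00 17.00 0.00
      vertex 5.00 17.00 0.00
      vertex 0.00 0.00 0.00
    endloop
  endfacet
  facet normal 0.0000 0.0000 1.0000
    outer loop
      vertex 0.00 0.00 22.00
      vertex 17.00 0.00 22.00
      vertex 17.00 7.00 22.00
    endloop
  endfacet
  facet normal 0.0000 0.0000 1.0000
    outer loop
      vertex 0.00 0.00 22.00
      vertex 17.00 7.00 22.00
      vertex 5.00 7.00 22.00
    endloop
  endfacet
  facet normal 0.0000 0.0000 1.0000
    outer loop
      vertex 0.00 0.00 22.00
      vertex 5.00 7.00 22.00
      vertex 5.00 17.00 22.00
    endloop
  endfacet
  facet normal 0.0000 0.0000 1.0000
    outer loop
      vertex 0.00 0.00 22.00
      vertex 5.00 17.00 22.00
      vertex 0.00 17.00 22.00
    endloop
  endfacet
  facet normal 0.0000 -1.0000 0.0000
    outer loop
      vertex 0.00 0.00 0.00
      vertex 17.00 0.00 0.00
      vertex 17.00 0.00 22.00
    endloop
  endfacet
  facet normal 0.0000 -1.0000 0.0000
    outer loop
      vertex 0.00 0.00 0.00
      vertex 17.00 0.00 22.00
      vertex 0.00 0.00 22.00
    endloop
  endfacet
  facet normal 1.0000 0.0000 0.0000
    outer loop
      vertex 17.00 0.00 0.00
      vertex 17.00 7.00 0.00
      vertex 17.00 7.00 22.00
    endloop
  endfacet
  facet normal 1.0000 0.0000 0.0000
    outer loop
      vertex 17.00 0.00 0.00
      vertex 17.00 7.00 22.00
      vertex 17.00 0.00 22.00
    endloop
  endfacet
  facet normal 0.0000 1.0000 0.0000
    outer loop
      vertex 17.00 7.00 0.00
      vertex 5.00 7.00 0.00
      vertex 5.00 7.00 22.00
    endloop
  endfacet
  facet normal 0.0000 1.0000 0.0000
    outer loop
      vertex 17.00 7.00 0.00
      vertex 5.00 7.00 22.00
      vertex 17.00 7.00 22.00
    endloop
  endfacet
  facet normal 1.0000 0.0000 0.0000
    outer loop
      vertex 5.00 7.00 0.00
      vertex 5.00 17.00 0.00
      vertex 5.00 17.00 22.00
    endloop
  endfacet
  facet normal 1.0000 0.0000 0.0000
    outer loop
      vertex 5.00 7.00 0.00
      vertex 5.00 17.00 22.00
      vertex 5.00 7.00 22.00
    endloop
  endfacet
  facet normal 0.0000 1.0000 0.0000
    outer loop
      vertex 5.00 17.00 0.00
      vertex 0.00 17.00 0.00
      vertex 0.00 17.00 22.00
    endloop
  endfacet
  facet normal 0.0000 1.0000 0.0000
    outer loop
      vertex 5.00 17.00 0.00
      vertex 0.00 17.00 22.00
      vertex 5.00 17.00 22.00
    endloop
  endfacet
  facet normal -1.0000 0.0000 0.0000
    outer loop
      vertex 0.00 17.00 0.00
      vertex 0.00 0.00 0.00
      vertex 0.00 0.00 22.00
    endloop
  endfacet
  facet normal -1.0000 0.0000 0.0000
    outer loop
      vertex 0.00 17.00 0.00
      vertex 0.00 0.00 22.00
      vertex 0.00 17.00 22.00
    endloop
  endfacet
endsolid part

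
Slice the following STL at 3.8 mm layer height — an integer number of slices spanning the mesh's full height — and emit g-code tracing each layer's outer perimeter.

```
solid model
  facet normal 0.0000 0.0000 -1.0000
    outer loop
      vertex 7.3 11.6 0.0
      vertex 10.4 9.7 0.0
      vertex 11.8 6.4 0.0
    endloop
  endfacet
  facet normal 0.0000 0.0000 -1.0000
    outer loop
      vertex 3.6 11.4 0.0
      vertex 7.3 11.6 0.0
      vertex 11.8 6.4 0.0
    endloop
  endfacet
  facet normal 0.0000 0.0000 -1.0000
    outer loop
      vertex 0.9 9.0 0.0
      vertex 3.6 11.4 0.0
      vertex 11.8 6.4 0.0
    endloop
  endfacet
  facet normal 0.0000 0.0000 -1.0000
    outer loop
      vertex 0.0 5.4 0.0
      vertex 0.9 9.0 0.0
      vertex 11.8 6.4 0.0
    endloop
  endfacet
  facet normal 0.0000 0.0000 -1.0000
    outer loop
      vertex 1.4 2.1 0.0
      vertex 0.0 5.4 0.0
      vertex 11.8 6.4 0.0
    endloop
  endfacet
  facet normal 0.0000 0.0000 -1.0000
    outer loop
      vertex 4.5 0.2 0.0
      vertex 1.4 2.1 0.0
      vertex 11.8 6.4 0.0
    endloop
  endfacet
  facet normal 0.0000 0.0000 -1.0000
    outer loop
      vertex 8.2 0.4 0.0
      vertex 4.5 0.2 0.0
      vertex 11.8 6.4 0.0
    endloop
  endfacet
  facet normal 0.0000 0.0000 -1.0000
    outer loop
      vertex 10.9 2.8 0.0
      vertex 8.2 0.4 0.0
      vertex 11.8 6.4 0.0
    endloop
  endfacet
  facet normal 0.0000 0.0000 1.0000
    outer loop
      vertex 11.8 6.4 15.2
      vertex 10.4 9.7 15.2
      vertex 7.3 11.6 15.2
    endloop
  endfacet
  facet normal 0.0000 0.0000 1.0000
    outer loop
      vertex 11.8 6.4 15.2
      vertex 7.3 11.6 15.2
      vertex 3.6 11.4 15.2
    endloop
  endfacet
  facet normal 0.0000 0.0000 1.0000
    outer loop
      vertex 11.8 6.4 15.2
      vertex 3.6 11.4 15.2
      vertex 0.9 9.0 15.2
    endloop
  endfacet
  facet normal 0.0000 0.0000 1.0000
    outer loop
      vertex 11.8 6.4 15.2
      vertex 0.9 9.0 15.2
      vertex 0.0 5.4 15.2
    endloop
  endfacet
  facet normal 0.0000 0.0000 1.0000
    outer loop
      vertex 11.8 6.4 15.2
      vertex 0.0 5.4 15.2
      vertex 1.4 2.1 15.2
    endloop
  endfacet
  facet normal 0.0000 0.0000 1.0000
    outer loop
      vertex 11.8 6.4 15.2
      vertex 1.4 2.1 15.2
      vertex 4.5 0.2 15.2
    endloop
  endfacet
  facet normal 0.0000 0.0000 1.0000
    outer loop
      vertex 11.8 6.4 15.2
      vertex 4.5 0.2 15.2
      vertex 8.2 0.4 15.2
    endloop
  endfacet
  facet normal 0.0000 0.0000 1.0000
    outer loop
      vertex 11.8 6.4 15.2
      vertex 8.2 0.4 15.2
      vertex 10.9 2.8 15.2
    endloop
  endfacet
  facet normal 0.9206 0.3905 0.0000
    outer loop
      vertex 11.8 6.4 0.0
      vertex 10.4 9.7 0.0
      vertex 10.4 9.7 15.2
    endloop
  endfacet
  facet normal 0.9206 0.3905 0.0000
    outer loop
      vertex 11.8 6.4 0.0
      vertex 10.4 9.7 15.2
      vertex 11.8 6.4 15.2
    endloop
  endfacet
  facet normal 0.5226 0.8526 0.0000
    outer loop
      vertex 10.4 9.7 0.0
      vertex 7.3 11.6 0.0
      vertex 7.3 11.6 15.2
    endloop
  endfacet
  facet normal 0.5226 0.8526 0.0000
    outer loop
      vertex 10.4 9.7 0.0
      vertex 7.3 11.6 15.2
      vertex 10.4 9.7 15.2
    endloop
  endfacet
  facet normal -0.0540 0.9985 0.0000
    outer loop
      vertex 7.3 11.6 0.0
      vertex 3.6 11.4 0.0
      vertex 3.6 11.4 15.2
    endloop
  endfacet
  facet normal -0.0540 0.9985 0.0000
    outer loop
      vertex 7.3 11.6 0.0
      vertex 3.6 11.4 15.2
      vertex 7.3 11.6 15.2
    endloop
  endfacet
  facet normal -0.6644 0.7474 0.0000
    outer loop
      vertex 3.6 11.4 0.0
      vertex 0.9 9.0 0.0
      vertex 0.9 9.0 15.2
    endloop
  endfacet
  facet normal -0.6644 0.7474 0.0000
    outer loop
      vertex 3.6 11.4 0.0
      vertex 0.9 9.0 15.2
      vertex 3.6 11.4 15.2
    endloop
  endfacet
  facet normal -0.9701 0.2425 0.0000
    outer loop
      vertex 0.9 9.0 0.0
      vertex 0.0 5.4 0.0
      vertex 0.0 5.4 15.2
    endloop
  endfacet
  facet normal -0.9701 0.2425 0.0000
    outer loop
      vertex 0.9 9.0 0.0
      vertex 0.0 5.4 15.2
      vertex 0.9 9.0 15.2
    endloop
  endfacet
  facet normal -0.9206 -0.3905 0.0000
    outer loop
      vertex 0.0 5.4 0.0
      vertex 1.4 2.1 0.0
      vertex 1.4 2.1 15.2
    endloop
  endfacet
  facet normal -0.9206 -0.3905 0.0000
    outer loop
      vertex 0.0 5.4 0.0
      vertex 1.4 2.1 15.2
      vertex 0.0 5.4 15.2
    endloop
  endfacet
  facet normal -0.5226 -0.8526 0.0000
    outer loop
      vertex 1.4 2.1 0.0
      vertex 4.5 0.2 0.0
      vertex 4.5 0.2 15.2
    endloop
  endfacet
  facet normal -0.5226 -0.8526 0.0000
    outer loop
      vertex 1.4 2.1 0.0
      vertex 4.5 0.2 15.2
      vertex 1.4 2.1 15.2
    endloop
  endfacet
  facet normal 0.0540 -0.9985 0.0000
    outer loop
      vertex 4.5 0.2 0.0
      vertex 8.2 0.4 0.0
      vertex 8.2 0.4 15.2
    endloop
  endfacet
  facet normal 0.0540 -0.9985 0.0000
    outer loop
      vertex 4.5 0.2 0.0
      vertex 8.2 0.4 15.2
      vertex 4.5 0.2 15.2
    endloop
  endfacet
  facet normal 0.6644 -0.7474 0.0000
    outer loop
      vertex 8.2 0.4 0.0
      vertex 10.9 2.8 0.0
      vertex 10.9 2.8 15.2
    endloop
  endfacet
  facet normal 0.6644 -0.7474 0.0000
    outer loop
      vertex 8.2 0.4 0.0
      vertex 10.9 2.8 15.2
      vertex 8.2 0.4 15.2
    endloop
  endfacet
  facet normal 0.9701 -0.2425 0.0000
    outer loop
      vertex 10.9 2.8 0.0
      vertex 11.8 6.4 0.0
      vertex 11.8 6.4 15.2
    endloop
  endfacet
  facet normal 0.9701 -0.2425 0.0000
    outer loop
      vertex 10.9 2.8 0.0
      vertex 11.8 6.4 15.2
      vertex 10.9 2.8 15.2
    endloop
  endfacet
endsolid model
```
; perimeter-only toolpath
G21 ; units = mm
G90 ; absolute positioning
G28 ; home
; layer 1
G0 Z3.8
G0 X11.8 Y6.4
G1 X10.4 Y9.7
G1 X7.3 Y11.6
G1 X3.6 Y11.4
G1 X0.9 Y9.0
G1 X0.0 Y5.4
G1 X1.4 Y2.1
G1 X4.5 Y0.2
G1 X8.2 Y0.4
G1 X10.9 Y2.8
G1 X11.8 Y6.4
; layer 2
G0 Z7.6
G0 X11.8 Y6.4
G1 X10.4 Y9.7
G1 X7.3 Y11.6
G1 X3.6 Y11.4
G1 X0.9 Y9.0
G1 X0.0 Y5.4
G1 X1.4 Y2.1
G1 X4.5 Y0.2
G1 X8.2 Y0.4
G1 X10.9 Y2.8
G1 X11.8 Y6.4
; layer 3
G0 Z11.4
G0 X11.8 Y6.4
G1 X10.4 Y9.7
G1 X7.3 Y11.6
G1 X3.6 Y11.4
G1 X0.9 Y9.0
G1 X0.0 Y5.4
G1 X1.4 Y2.1
G1 X4.5 Y0.2
G1 X8.2 Y0.4
G1 X10.9 Y2.8
G1 X11.8 Y6.4
; layer 4
G0 Z15.2
G0 X11.8 Y6.4
G1 X10.4 Y9.7
G1 X7.3 Y11.6
G1 X3.6 Y11.4
G1 X0.9 Y9.0
G1 X0.0 Y5.4
G1 X1.4 Y2.1
G1 X4.5 Y0.2
G1 X8.2 Y0.4
G1 X10.9 Y2.8
G1 X11.8 Y6.4
M2 ; end

The solid is a regular 10-sided prism (a cylinder approximated with 10 flat sides), circumscribed radius ≈ 5.9 mm, height ≈ 15.2 mm. Slicing at Δz = 3.8 mm — 4 equal slices spanning the solid's height, so layer i sits at z = i·h/4 — gives 4 non-empty perimeters. Each is a 10-segment closed polygon; G0 lifts to the layer z and rapids to the start vertex, then G1 traces the edges.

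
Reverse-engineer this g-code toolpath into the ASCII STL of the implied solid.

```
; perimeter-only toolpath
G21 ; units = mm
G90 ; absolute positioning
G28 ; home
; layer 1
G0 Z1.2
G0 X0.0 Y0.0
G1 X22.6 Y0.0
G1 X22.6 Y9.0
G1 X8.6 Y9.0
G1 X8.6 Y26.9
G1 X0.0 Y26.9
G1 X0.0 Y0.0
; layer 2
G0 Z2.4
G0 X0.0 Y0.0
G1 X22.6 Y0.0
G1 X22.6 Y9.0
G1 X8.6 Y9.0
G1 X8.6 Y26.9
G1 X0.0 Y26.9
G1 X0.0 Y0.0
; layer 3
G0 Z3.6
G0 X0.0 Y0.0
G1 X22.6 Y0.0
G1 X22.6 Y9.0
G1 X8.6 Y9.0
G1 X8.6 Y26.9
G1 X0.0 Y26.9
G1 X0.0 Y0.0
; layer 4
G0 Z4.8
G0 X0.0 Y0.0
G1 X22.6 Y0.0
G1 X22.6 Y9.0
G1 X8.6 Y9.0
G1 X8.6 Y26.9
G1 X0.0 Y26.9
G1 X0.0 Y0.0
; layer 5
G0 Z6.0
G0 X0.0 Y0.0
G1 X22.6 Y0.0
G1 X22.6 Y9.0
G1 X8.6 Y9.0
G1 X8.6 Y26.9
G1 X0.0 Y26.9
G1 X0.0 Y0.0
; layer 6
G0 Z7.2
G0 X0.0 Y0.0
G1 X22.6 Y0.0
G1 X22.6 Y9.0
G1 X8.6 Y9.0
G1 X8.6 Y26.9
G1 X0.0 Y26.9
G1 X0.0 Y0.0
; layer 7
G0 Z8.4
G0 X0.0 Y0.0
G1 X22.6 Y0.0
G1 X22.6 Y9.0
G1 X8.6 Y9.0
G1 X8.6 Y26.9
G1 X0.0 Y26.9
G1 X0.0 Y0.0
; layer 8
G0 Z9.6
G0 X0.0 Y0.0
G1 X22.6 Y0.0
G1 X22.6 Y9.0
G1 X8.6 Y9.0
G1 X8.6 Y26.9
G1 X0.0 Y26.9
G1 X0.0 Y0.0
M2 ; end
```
solid part
  facet normal 0.0000 0.0000 -1.0000
    outer loop
      vertex 22.6 9.0 0.0
      vertex 22.6 0.0 0.0
      vertex 0.0 0.0 0.0
    endloop
  endfacet
  facet normal 0.0000 0.0000 -1.0000
    outer loop
      vertex 8.6 9.0 0.0
      vertex 22.6 9.0 0.0
      vertex 0.0 0.0 0.0
    endloop
  endfacet
  facet normal 0.0000 0.0000 -1.0000
    outer loop
      vertex 8.6 26.9 0.0
      vertex 8.6 9.0 0.0
      vertex 0.0 0.0 0.0
    endloop
  endfacet
  facet normal 0.0000 0.0000 -1.0000
    outer loop
      vertex 0.0 26.9 0.0
      vertex 8.6 26.9 0.0
      vertex 0.0 0.0 0.0
    endloop
  endfacet
  facet normal 0.0000 0.0000 1.0000
    outer loop
      vertex 0.0 0.0 9.6
      vertex 22.6 0.0 9.6
      vertex 22.6 9.0 9.6
    endloop
  endfacet
  facet normal 0.0000 0.0000 1.0000
    outer loop
      vertex 0.0 0.0 9.6
      vertex 22.6 9.0 9.6
      vertex 8.6 9.0 9.6
    endloop
  endfacet
  facet normal 0.0000 0.0000 1.0000
    outer loop
      vertex 0.0 0.0 9.6
      vertex 8.6 9.0 9.6
      vertex 8.6 26.9 9.6
    endloop
  endfacet
  facet normal 0.0000 0.0000 1.0000
    outer loop
      vertex 0.0 0.0 9.6
      vertex 8.6 26.9 9.6
      vertex 0.0 26.9 9.6
    endloop
  endfacet
  facet normal 0.0000 -1.0000 0.0000
    outer loop
      vertex 0.0 0.0 0.0
      vertex 22.6 0.0 0.0
      vertex 22.6 0.0 9.6
    endloop
  endfacet
  facet normal 0.0000 -1.0000 0.0000
    outer loop
      vertex 0.0 0.0 0.0
      vertex 22.6 0.0 9.6
      vertex 0.0 0.0 9.6
    endloop
  endfacet
  facet normal 1.0000 0.0000 0.0000
    outer loop
      vertex 22.6 0.0 0.0
      vertex 22.6 9.0 0.0
      vertex 22.6 9.0 9.6
    endloop
  endfacet
  facet normal 1.0000 0.0000 0.0000
    outer loop
      vertex 22.6 0.0 0.0
      vertex 22.6 9.0 9.6
      vertex 22.6 0.0 9.6
    endloop
  endfacet
  facet normal 0.0000 1.0000 0.0000
    outer loop
      vertex 22.6 9.0 0.0
      vertex 8.6 9.0 0.0
      vertex 8.6 9.0 9.6
    endloop
  endfacet
  facet normal 0.0000 1.0000 0.0000
    outer loop
      vertex 22.6 9.0 0.0
      vertex 8.6 9.0 9.6
      vertex 22.6 9.0 9.6
    endloop
  endfacet
  facet normal 1.0000 0.0000 0.0000
    outer loop
      vertex 8.6 9.0 0.0
      vertex 8.6 26.9 0.0
      vertex 8.6 26.9 9.6
    endloop
  endfacet
  facet normal 1.0000 0.0000 0.0000
    outer loop
      vertex 8.6 9.0 0.0
      vertex 8.6 26.9 9.6
      vertex 8.6 9.0 9.6
    endloop
  endfacet
  facet normal 0.0000 1.0000 0.0000
    outer loop
      vertex 8.6 26.9 0.0
      vertex 0.0 26.9 0.0
      vertex 0.0 26.9 9.6
    endloop
  endfacet
  facet normal 0.0000 1.0000 0.0000
    outer loop
      vertex 8.6 26.9 0.0
      vertex 0.0 26.9 9.6
      vertex 8.6 26.9 9.6
    endloop
  endfacet
  facet normal -1.0000 0.0000 0.0000
    outer loop
      vertex 0.0 26.9 0.0
      vertex 0.0 0.0 0.0
      vertex 0.0 0.0 9.6
    endloop
  endfacet
  facet normal -1.0000 0.0000 0.0000
    outer loop
      vertex 0.0 26.9 0.0
      vertex 0.0 0.0 9.6
      vertex 0.0 26.9 9.6
    endloop
  endfacet
endsolid part

The G0 Z moves step by Δz≈1.2 mm. Every layer's G1 loop is the same polygon, so the solid is a straight extrusion of it from z=0 to z≈9.6. Closing with flat bottom and top caps and triangulating gives 20 facets — an L-shaped prism: outer 22.6 × 26.9 mm, arm thicknesses ≈ 9 mm (horizontal) and 8.6 mm (vertical), extruded 9.6 mm in z.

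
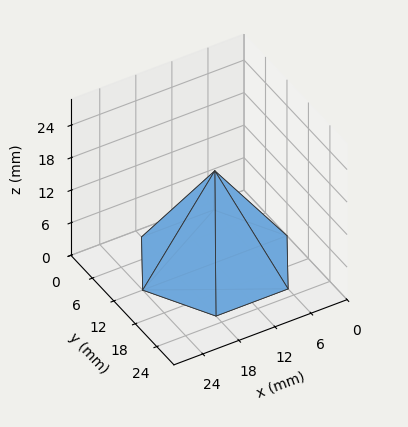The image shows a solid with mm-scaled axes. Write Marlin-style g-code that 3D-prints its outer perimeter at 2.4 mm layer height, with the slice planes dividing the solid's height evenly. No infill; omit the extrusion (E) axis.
Reading the render: the shape is a regular 6-sided pyramid, base circumscribed radius ≈ 12 mm, apex at z ≈ 17 mm (dimensions read to the nearest mm from the axis ticks). For the g-code, the solid's height is divided into equal slices at the stated Δz and each level perimeter traced with G1 moves after a G0 lift.

; perimeter-only toolpath
G21 ; units = mm
G90 ; absolute positioning
G28 ; home
; layer 1
G0 Z2.4
G0 X22.3 Y12.0
G1 X17.1 Y20.9
G1 X6.9 Y20.9
G1 X1.7 Y12.0
G1 X6.9 Y3.1
G1 X17.1 Y3.1
G1 X22.3 Y12.0
; layer 2
G0 Z4.9
G0 X20.6 Y12.0
G1 X16.3 Y19.4
G1 X7.7 Y19.4
G1 X3.4 Y12.0
G1 X7.7 Y4.6
G1 X16.3 Y4.6
G1 X20.6 Y12.0
; layer 3
G0 Z7.3
G0 X18.9 Y12.0
G1 X15.4 Y17.9
G1 X8.6 Y17.9
G1 X5.1 Y12.0
G1 X8.6 Y6.1
G1 X15.4 Y6.1
G1 X18.9 Y12.0
; layer 4
G0 Z9.7
G0 X17.1 Y12.0
G1 X14.6 Y16.5
G1 X9.4 Y16.5
G1 X6.9 Y12.0
G1 X9.4 Y7.5
G1 X14.6 Y7.5
G1 X17.1 Y12.0
; layer 5
G0 Z12.1
G0 X15.4 Y12.0
G1 X13.7 Y15.0
G1 X10.3 Y15.0
G1 X8.6 Y12.0
G1 X10.3 Y9.0
G1 X13.7 Y9.0
G1 X15.4 Y12.0
; layer 6
G0 Z14.6
G0 X13.7 Y12.0
G1 X12.9 Y13.5
G1 X11.1 Y13.5
G1 X10.3 Y12.0
G1 X11.1 Y10.5
G1 X12.9 Y10.5
G1 X13.7 Y12.0
M2 ; end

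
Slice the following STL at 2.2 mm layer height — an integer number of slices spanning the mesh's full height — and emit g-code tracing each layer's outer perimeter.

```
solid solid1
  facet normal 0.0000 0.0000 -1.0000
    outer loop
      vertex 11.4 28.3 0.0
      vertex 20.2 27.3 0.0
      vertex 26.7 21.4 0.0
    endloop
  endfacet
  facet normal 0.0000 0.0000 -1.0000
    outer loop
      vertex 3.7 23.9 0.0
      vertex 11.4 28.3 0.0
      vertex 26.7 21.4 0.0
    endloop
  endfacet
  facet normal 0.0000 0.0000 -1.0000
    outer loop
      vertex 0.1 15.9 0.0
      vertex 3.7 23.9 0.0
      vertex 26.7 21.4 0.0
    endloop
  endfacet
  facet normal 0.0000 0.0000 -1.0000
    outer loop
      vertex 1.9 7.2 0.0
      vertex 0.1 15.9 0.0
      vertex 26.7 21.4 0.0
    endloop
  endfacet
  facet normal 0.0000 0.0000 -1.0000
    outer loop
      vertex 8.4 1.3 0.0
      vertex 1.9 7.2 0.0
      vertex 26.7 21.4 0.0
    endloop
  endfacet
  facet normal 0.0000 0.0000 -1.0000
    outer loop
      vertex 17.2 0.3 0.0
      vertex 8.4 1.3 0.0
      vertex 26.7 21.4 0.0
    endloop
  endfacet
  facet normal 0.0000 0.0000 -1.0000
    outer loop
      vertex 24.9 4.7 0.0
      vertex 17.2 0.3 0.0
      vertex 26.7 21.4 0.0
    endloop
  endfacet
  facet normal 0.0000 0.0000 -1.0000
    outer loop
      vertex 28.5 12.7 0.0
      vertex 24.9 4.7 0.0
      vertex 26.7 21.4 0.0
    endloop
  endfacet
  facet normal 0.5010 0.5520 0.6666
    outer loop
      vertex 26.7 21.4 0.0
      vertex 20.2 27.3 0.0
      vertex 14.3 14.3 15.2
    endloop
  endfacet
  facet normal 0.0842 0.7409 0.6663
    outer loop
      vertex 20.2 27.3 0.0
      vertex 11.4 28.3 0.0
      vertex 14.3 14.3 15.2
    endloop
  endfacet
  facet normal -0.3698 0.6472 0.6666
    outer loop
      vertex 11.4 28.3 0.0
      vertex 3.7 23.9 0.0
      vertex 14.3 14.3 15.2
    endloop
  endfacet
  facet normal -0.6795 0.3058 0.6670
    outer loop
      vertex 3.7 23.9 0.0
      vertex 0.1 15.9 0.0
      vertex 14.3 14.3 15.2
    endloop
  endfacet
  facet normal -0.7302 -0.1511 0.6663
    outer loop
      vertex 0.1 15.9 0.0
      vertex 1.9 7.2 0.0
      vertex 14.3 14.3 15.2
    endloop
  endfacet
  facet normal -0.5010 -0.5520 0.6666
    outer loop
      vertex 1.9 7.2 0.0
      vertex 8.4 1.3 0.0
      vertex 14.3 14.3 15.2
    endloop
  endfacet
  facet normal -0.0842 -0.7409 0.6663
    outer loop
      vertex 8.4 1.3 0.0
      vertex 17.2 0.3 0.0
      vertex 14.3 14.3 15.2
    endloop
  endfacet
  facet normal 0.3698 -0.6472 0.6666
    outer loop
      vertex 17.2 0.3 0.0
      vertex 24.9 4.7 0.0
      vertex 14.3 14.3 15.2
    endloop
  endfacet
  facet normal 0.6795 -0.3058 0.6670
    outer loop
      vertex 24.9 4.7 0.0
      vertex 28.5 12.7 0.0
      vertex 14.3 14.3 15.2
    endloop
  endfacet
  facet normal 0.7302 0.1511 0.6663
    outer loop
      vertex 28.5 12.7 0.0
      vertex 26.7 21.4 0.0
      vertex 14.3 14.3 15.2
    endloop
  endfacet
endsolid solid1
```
; perimeter-only toolpath
G21 ; units = mm
G90 ; absolute positioning
G28 ; home
; layer 1
G0 Z2.2
G0 X24.9 Y20.4
G1 X19.4 Y25.4
G1 X11.8 Y26.3
G1 X5.2 Y22.5
G1 X2.1 Y15.7
G1 X3.7 Y8.2
G1 X9.2 Y3.2
G1 X16.8 Y2.3
G1 X23.4 Y6.1
G1 X26.5 Y12.9
G1 X24.9 Y20.4
; layer 2
G0 Z4.3
G0 X23.2 Y19.4
G1 X18.5 Y23.6
G1 X12.2 Y24.3
G1 X6.7 Y21.2
G1 X4.2 Y15.4
G1 X5.4 Y9.2
G1 X10.1 Y5.0
G1 X16.4 Y4.3
G1 X21.9 Y7.4
G1 X24.4 Y13.2
G1 X23.2 Y19.4
; layer 3
G0 Z6.5
G0 X21.4 Y18.4
G1 X17.7 Y21.7
G1 X12.6 Y22.3
G1 X8.2 Y19.8
G1 X6.2 Y15.2
G1 X7.2 Y10.2
G1 X10.9 Y6.9
G1 X16.0 Y6.3
G1 X20.4 Y8.8
G1 X22.4 Y13.4
G1 X21.4 Y18.4
; layer 4
G0 Z8.7
G0 X19.6 Y17.3
G1 X16.8 Y19.9
G1 X13.1 Y20.3
G1 X9.8 Y18.4
G1 X8.2 Y15.0
G1 X9.0 Y11.3
G1 X11.8 Y8.7
G1 X15.5 Y8.3
G1 X18.8 Y10.2
G1 X20.4 Y13.6
G1 X19.6 Y17.3
; layer 5
G0 Z10.9
G0 X17.8 Y16.3
G1 X16.0 Y18.0
G1 X13.5 Y18.3
G1 X11.3 Y17.0
G1 X10.2 Y14.8
G1 X10.8 Y12.3
G1 X12.6 Y10.6
G1 X15.1 Y10.3
G1 X17.3 Y11.6
G1 X18.4 Y13.8
G1 X17.8 Y16.3
; layer 6
G0 Z13.0
G0 X16.1 Y15.3
G1 X15.1 Y16.2
G1 X13.9 Y16.3
G1 X12.8 Y15.7
G1 X12.3 Y14.5
G1 X12.5 Y13.3
G1 X13.5 Y12.4
G1 X14.7 Y12.3
G1 X15.8 Y12.9
G1 X16.3 Y14.1
G1 X16.1 Y15.3
M2 ; end

The solid is a regular 10-sided pyramid, base circumscribed radius ≈ 14.3 mm, apex at z ≈ 15.2 mm. Slicing at Δz = 2.2 mm — 7 equal slices spanning the solid's height, so layer i sits at z = i·h/7 — gives 6 non-empty perimeters. Each is a 10-segment closed polygon; G0 lifts to the layer z and rapids to the start vertex, then G1 traces the edges. The cross-section shrinks linearly with z (the slice at the apex is degenerate and omitted).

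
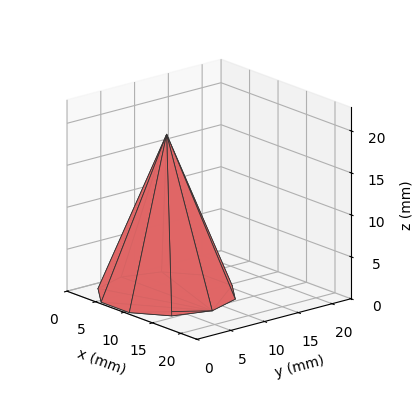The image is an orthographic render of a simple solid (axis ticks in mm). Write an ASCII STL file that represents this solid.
Reading the render: the shape is a regular 10-sided pyramid, base circumscribed radius ≈ 8 mm, apex at z ≈ 19 mm (dimensions read to the nearest mm from the axis ticks). For the STL, each face is triangulated and given an outward normal.

solid part
  facet normal 0.0000 0.0000 -1.0000
    outer loop
      vertex 10.472 15.608 0.000
      vertex 14.472 12.702 0.000
      vertex 16.000 8.000 0.000
    endloop
  endfacet
  facet normal 0.0000 0.0000 -1.0000
    outer loop
      vertex 5.528 15.608 0.000
      vertex 10.472 15.608 0.000
      vertex 16.000 8.000 0.000
    endloop
  endfacet
  facet normal 0.0000 0.0000 -1.0000
    outer loop
      vertex 1.528 12.702 0.000
      vertex 5.528 15.608 0.000
      vertex 16.000 8.000 0.000
    endloop
  endfacet
  facet normal 0.0000 0.0000 -1.0000
    outer loop
      vertex 0.000 8.000 0.000
      vertex 1.528 12.702 0.000
      vertex 16.000 8.000 0.000
    endloop
  endfacet
  facet normal 0.0000 0.0000 -1.0000
    outer loop
      vertex 1.528 3.298 0.000
      vertex 0.000 8.000 0.000
      vertex 16.000 8.000 0.000
    endloop
  endfacet
  facet normal 0.0000 0.0000 -1.0000
    outer loop
      vertex 5.528 0.392 0.000
      vertex 1.528 3.298 0.000
      vertex 16.000 8.000 0.000
    endloop
  endfacet
  facet normal 0.0000 0.0000 -1.0000
    outer loop
      vertex 10.472 0.392 0.000
      vertex 5.528 0.392 0.000
      vertex 16.000 8.000 0.000
    endloop
  endfacet
  facet normal 0.0000 0.0000 -1.0000
    outer loop
      vertex 14.472 3.298 0.000
      vertex 10.472 0.392 0.000
      vertex 16.000 8.000 0.000
    endloop
  endfacet
  facet normal 0.8829 0.2869 0.3717
    outer loop
      vertex 16.000 8.000 0.000
      vertex 14.472 12.702 0.000
      vertex 8.000 8.000 19.000
    endloop
  endfacet
  facet normal 0.5456 0.7511 0.3717
    outer loop
      vertex 14.472 12.702 0.000
      vertex 10.472 15.608 0.000
      vertex 8.000 8.000 19.000
    endloop
  endfacet
  facet normal 0.0000 0.9283 0.3717
    outer loop
      vertex 10.472 15.608 0.000
      vertex 5.528 15.608 0.000
      vertex 8.000 8.000 19.000
    endloop
  endfacet
  facet normal -0.5456 0.7511 0.3717
    outer loop
      vertex 5.528 15.608 0.000
      vertex 1.528 12.702 0.000
      vertex 8.000 8.000 19.000
    endloop
  endfacet
  facet normal -0.8829 0.2869 0.3717
    outer loop
      vertex 1.528 12.702 0.000
      vertex 0.000 8.000 0.000
      vertex 8.000 8.000 19.000
    endloop
  endfacet
  facet normal -0.8829 -0.2869 0.3717
    outer loop
      vertex 0.000 8.000 0.000
      vertex 1.528 3.298 0.000
      vertex 8.000 8.000 19.000
    endloop
  endfacet
  facet normal -0.5456 -0.7511 0.3717
    outer loop
      vertex 1.528 3.298 0.000
      vertex 5.528 0.392 0.000
      vertex 8.000 8.000 19.000
    endloop
  endfacet
  facet normal 0.0000 -0.9283 0.3717
    outer loop
      vertex 5.528 0.392 0.000
      vertex 10.472 0.392 0.000
      vertex 8.000 8.000 19.000
    endloop
  endfacet
  facet normal 0.5456 -0.7511 0.3717
    outer loop
      vertex 10.472 0.392 0.000
      vertex 14.472 3.298 0.000
      vertex 8.000 8.000 19.000
    endloop
  endfacet
  facet normal 0.8829 -0.2869 0.3717
    outer loop
      vertex 14.472 3.298 0.000
      vertex 16.000 8.000 0.000
      vertex 8.000 8.000 19.000
    endloop
  endfacet
endsolid part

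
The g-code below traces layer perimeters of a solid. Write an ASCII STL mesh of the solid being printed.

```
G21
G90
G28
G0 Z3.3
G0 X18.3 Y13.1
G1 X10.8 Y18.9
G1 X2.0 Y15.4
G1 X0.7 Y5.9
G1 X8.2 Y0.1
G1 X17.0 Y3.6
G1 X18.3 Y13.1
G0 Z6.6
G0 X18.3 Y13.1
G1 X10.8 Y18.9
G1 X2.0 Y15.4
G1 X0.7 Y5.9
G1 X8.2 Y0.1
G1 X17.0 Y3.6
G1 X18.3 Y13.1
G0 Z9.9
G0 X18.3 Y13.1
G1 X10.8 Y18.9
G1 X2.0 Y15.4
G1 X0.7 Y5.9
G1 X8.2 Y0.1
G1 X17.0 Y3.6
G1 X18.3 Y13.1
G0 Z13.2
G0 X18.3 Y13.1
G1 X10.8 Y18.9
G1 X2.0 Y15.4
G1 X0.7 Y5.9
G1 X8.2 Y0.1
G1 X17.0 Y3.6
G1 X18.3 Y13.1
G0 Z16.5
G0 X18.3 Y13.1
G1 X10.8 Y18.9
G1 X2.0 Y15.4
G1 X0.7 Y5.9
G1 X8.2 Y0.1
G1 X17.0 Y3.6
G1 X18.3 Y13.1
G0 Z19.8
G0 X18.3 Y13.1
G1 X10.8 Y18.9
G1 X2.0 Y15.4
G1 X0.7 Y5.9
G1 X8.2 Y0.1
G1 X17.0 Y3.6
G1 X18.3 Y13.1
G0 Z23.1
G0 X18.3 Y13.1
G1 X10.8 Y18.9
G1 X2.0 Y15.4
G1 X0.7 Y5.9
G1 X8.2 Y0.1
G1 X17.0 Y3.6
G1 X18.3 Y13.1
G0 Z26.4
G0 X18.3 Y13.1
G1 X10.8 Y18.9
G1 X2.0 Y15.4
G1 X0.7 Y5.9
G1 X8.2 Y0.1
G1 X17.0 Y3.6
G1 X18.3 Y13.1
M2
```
solid part
  facet normal 0.0000 0.0000 -1.0000
    outer loop
      vertex 2.0 15.4 0.0
      vertex 10.8 18.9 0.0
      vertex 18.3 13.1 0.0
    endloop
  endfacet
  facet normal 0.0000 0.0000 -1.0000
    outer loop
      vertex 0.7 5.9 0.0
      vertex 2.0 15.4 0.0
      vertex 18.3 13.1 0.0
    endloop
  endfacet
  facet normal 0.0000 0.0000 -1.0000
    outer loop
      vertex 8.2 0.1 0.0
      vertex 0.7 5.9 0.0
      vertex 18.3 13.1 0.0
    endloop
  endfacet
  facet normal 0.0000 0.0000 -1.0000
    outer loop
      vertex 17.0 3.6 0.0
      vertex 8.2 0.1 0.0
      vertex 18.3 13.1 0.0
    endloop
  endfacet
  facet normal 0.0000 0.0000 1.0000
    outer loop
      vertex 18.3 13.1 26.4
      vertex 10.8 18.9 26.4
      vertex 2.0 15.4 26.4
    endloop
  endfacet
  facet normal 0.0000 0.0000 1.0000
    outer loop
      vertex 18.3 13.1 26.4
      vertex 2.0 15.4 26.4
      vertex 0.7 5.9 26.4
    endloop
  endfacet
  facet normal 0.0000 0.0000 1.0000
    outer loop
      vertex 18.3 13.1 26.4
      vertex 0.7 5.9 26.4
      vertex 8.2 0.1 26.4
    endloop
  endfacet
  facet normal 0.0000 0.0000 1.0000
    outer loop
      vertex 18.3 13.1 26.4
      vertex 8.2 0.1 26.4
      vertex 17.0 3.6 26.4
    endloop
  endfacet
  facet normal 0.6117 0.7911 0.0000
    outer loop
      vertex 18.3 13.1 0.0
      vertex 10.8 18.9 0.0
      vertex 10.8 18.9 26.4
    endloop
  endfacet
  facet normal 0.6117 0.7911 0.0000
    outer loop
      vertex 18.3 13.1 0.0
      vertex 10.8 18.9 26.4
      vertex 18.3 13.1 26.4
    endloop
  endfacet
  facet normal -0.3696 0.9292 0.0000
    outer loop
      vertex 10.8 18.9 0.0
      vertex 2.0 15.4 0.0
      vertex 2.0 15.4 26.4
    endloop
  endfacet
  facet normal -0.3696 0.9292 0.0000
    outer loop
      vertex 10.8 18.9 0.0
      vertex 2.0 15.4 26.4
      vertex 10.8 18.9 26.4
    endloop
  endfacet
  facet normal -0.9908 0.1356 0.0000
    outer loop
      vertex 2.0 15.4 0.0
      vertex 0.7 5.9 0.0
      vertex 0.7 5.9 26.4
    endloop
  endfacet
  facet normal -0.9908 0.1356 0.0000
    outer loop
      vertex 2.0 15.4 0.0
      vertex 0.7 5.9 26.4
      vertex 2.0 15.4 26.4
    endloop
  endfacet
  facet normal -0.6117 -0.7911 0.0000
    outer loop
      vertex 0.7 5.9 0.0
      vertex 8.2 0.1 0.0
      vertex 8.2 0.1 26.4
    endloop
  endfacet
  facet normal -0.6117 -0.7911 0.0000
    outer loop
      vertex 0.7 5.9 0.0
      vertex 8.2 0.1 26.4
      vertex 0.7 5.9 26.4
    endloop
  endfacet
  facet normal 0.3696 -0.9292 0.0000
    outer loop
      vertex 8.2 0.1 0.0
      vertex 17.0 3.6 0.0
      vertex 17.0 3.6 26.4
    endloop
  endfacet
  facet normal 0.3696 -0.9292 0.0000
    outer loop
      vertex 8.2 0.1 0.0
      vertex 17.0 3.6 26.4
      vertex 8.2 0.1 26.4
    endloop
  endfacet
  facet normal 0.9908 -0.1356 0.0000
    outer loop
      vertex 17.0 3.6 0.0
      vertex 18.3 13.1 0.0
      vertex 18.3 13.1 26.4
    endloop
  endfacet
  facet normal 0.9908 -0.1356 0.0000
    outer loop
      vertex 17.0 3.6 0.0
      vertex 18.3 13.1 26.4
      vertex 17.0 3.6 26.4
    endloop
  endfacet
endsolid part

The G0 Z moves step by Δz≈3.3 mm. Every layer's G1 loop is the same polygon, so the solid is a straight extrusion of it from z=0 to z≈26.4. Closing with flat bottom and top caps and triangulating gives 20 facets — a regular 6-sided prism (a cylinder approximated with 6 flat sides), circumscribed radius ≈ 9.5 mm, height ≈ 26.4 mm.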